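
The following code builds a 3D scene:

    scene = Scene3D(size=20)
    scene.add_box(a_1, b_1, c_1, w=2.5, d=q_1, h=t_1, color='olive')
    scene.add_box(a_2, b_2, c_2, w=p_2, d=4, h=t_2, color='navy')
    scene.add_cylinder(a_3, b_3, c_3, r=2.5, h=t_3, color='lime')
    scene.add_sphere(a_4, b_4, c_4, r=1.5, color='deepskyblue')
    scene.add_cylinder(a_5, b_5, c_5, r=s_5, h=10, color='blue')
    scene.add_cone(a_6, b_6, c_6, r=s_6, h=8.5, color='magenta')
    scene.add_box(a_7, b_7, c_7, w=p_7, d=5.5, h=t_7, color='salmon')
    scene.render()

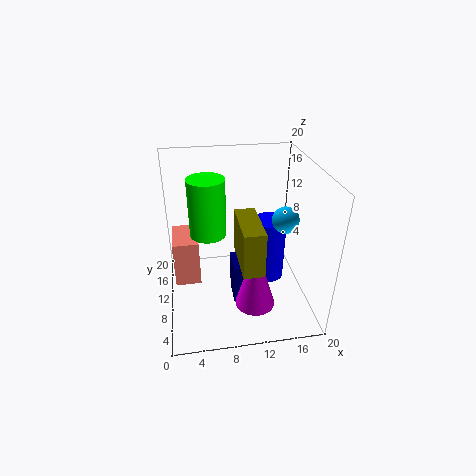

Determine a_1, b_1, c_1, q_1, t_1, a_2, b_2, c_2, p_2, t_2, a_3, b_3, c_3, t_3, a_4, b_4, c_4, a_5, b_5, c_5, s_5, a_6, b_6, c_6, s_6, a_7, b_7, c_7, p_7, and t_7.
a_1 = 9; b_1 = 0.5; c_1 = 10.5; q_1 = 6.5; t_1 = 5.5; a_2 = 9; b_2 = 7; c_2 = 1; p_2 = 3; t_2 = 6; a_3 = 6; b_3 = 11; c_3 = 10.5; t_3 = 8; a_4 = 14; b_4 = 2.5; c_4 = 16.5; a_5 = 15.5; b_5 = 13.5; c_5 = 0.5; s_5 = 2.5; a_6 = 11; b_6 = 3; c_6 = 4.5; s_6 = 2.5; a_7 = 1; b_7 = 8.5; c_7 = 4; p_7 = 3.5; t_7 = 6.5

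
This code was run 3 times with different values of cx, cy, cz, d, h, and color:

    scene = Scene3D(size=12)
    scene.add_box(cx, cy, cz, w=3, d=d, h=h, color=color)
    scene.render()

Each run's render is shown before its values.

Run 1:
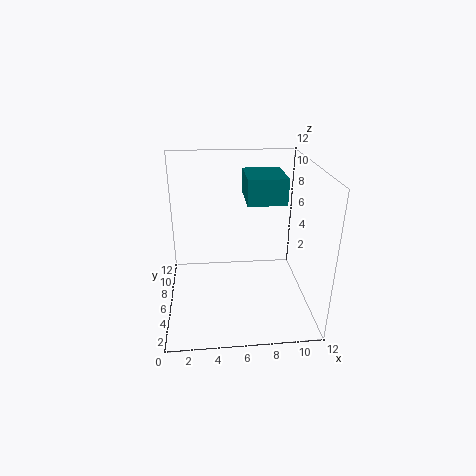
cx = 6.5; cy = 4; cz = 9.5; d = 3.5; h = 2; color = 'teal'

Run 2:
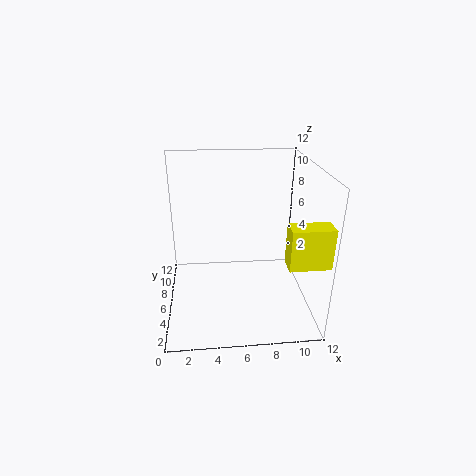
cx = 9; cy = 0.5; cz = 6; d = 1.5; h = 3; color = 'yellow'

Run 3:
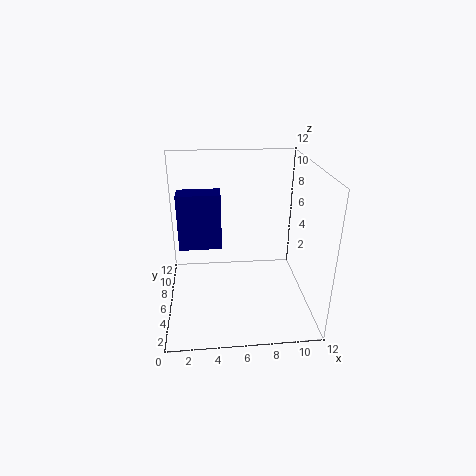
cx = 1.5; cy = 2.5; cz = 7; d = 1.5; h = 4; color = 'navy'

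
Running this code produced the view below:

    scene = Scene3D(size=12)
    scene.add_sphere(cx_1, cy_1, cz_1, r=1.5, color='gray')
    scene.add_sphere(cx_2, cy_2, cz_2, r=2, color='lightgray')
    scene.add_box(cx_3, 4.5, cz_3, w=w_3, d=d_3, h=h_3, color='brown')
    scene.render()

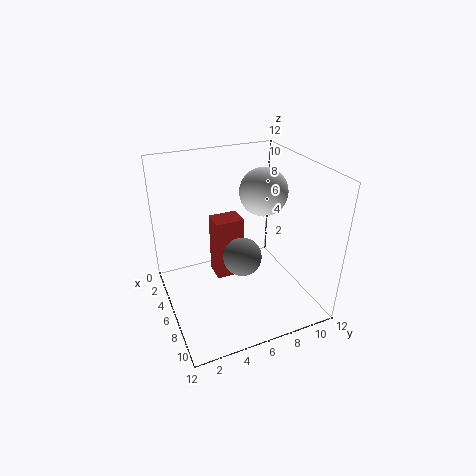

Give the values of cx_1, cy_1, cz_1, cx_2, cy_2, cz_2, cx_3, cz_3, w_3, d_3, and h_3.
cx_1 = 8; cy_1 = 5.5; cz_1 = 5.5; cx_2 = 5.5; cy_2 = 8.5; cz_2 = 9.5; cx_3 = 3; cz_3 = 1.5; w_3 = 2; d_3 = 2.5; h_3 = 5.5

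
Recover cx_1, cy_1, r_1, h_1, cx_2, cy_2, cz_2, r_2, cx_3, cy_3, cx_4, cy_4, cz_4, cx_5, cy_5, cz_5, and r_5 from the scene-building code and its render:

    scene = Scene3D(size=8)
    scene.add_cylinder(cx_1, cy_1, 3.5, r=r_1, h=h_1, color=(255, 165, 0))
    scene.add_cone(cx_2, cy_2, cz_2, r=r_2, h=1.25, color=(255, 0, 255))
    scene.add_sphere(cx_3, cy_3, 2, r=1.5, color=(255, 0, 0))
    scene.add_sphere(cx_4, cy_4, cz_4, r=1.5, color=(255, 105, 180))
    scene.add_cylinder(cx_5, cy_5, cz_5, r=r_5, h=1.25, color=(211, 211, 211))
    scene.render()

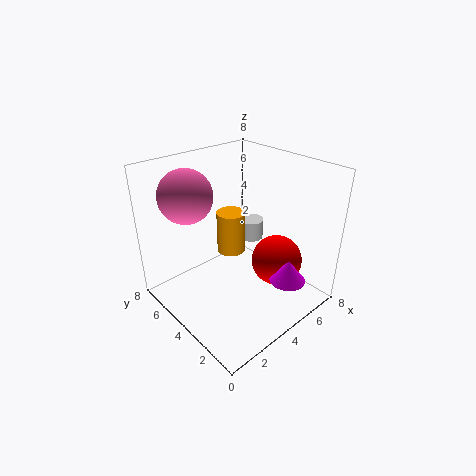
cx_1 = 3.5
cy_1 = 4
r_1 = 0.75
h_1 = 2.25
cx_2 = 5.5
cy_2 = 1.5
cz_2 = 1.75
r_2 = 1
cx_3 = 6.25
cy_3 = 3
cx_4 = 2.25
cy_4 = 6.25
cz_4 = 6.25
cx_5 = 6.5
cy_5 = 5.5
cz_5 = 2.5
r_5 = 0.75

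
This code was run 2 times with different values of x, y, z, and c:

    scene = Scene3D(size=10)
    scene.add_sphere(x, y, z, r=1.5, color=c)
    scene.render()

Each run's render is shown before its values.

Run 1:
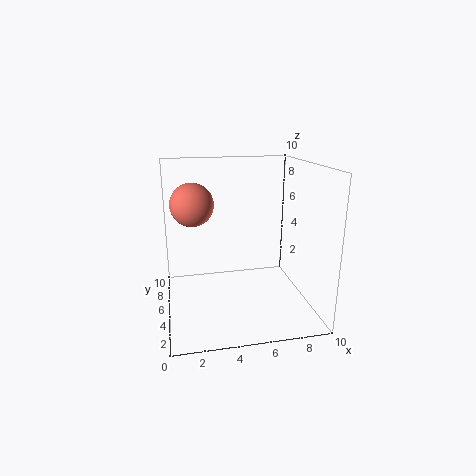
x = 2
y = 6
z = 7.25
c = 'salmon'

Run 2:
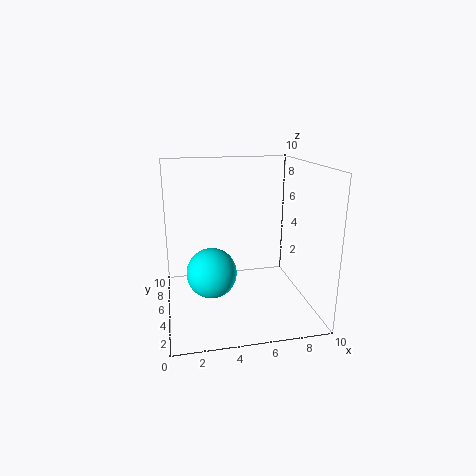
x = 2.75
y = 2
z = 4
c = 'cyan'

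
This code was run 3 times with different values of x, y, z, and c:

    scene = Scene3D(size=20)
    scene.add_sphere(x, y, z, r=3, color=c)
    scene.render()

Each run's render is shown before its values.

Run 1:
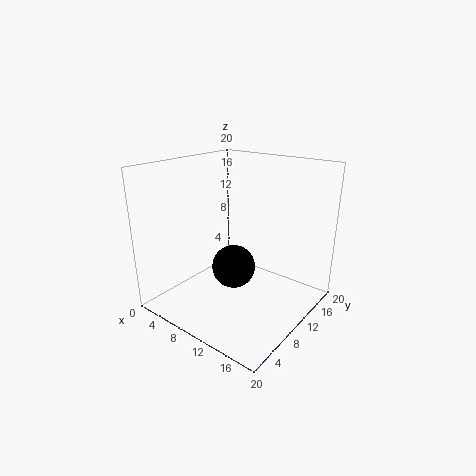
x = 10
y = 9
z = 6
c = 'black'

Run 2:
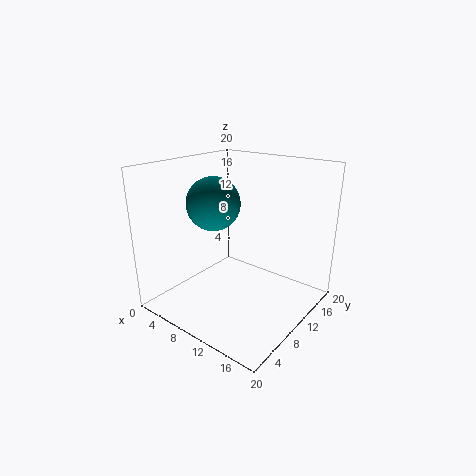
x = 12
y = 3
z = 17
c = 'teal'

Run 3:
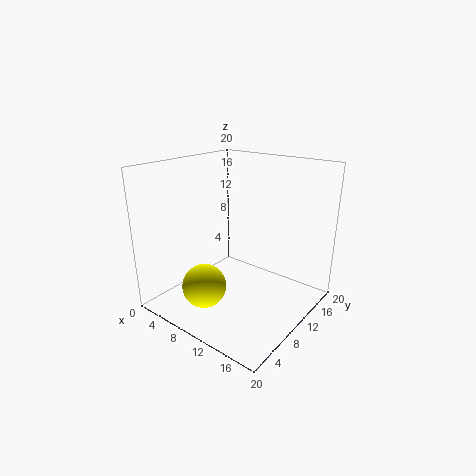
x = 8
y = 5
z = 4
c = 'yellow'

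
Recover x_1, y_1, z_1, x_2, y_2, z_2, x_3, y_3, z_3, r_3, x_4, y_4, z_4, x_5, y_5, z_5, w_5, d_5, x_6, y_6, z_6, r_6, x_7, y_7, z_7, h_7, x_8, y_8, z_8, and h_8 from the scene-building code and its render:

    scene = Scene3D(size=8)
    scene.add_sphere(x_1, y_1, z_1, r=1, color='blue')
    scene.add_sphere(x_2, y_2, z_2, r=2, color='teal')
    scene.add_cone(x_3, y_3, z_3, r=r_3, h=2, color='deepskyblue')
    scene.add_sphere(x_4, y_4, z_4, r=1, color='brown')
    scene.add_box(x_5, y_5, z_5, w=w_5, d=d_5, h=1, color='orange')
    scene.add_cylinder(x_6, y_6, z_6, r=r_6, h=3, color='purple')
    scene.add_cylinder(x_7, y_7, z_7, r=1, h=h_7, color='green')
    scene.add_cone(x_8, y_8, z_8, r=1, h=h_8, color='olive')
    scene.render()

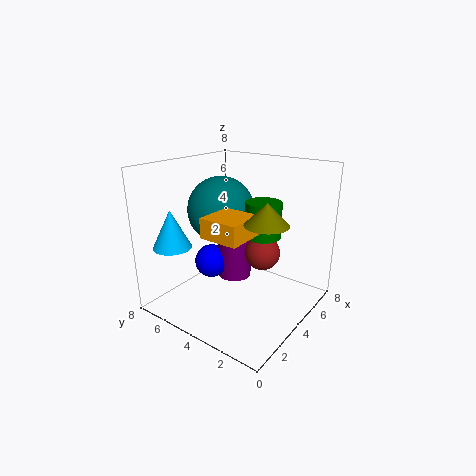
x_1 = 4
y_1 = 6
z_1 = 2
x_2 = 5
y_2 = 6
z_2 = 5
x_3 = 1
y_3 = 6
z_3 = 4
r_3 = 1
x_4 = 5
y_4 = 3
z_4 = 3
x_5 = 1
y_5 = 2
z_5 = 5
w_5 = 2
d_5 = 2
x_6 = 5
y_6 = 5
z_6 = 1
r_6 = 1
x_7 = 5
y_7 = 3
z_7 = 4
h_7 = 2
x_8 = 2
y_8 = 1
z_8 = 6
h_8 = 1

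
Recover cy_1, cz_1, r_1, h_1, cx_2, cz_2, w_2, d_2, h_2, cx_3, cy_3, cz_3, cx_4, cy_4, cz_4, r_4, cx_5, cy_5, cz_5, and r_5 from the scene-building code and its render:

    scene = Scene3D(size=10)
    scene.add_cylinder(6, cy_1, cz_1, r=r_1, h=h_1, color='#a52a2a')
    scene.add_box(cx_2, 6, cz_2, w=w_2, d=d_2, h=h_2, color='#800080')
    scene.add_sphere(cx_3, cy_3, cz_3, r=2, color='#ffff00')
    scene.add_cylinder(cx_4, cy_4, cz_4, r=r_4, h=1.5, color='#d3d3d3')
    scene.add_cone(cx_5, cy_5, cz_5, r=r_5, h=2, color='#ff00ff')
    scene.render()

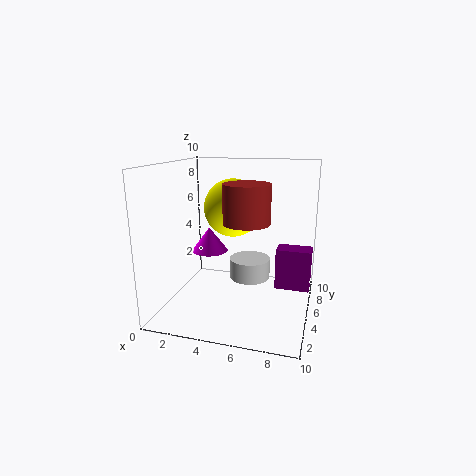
cy_1 = 3.5, cz_1 = 6.5, r_1 = 1.5, h_1 = 2.5, cx_2 = 7.5, cz_2 = 1, w_2 = 2.5, d_2 = 1.5, h_2 = 3, cx_3 = 4.5, cy_3 = 5.5, cz_3 = 7, cx_4 = 5.5, cy_4 = 6.5, cz_4 = 1.5, r_4 = 1.5, cx_5 = 1.5, cy_5 = 8.5, cz_5 = 2.5, r_5 = 1.5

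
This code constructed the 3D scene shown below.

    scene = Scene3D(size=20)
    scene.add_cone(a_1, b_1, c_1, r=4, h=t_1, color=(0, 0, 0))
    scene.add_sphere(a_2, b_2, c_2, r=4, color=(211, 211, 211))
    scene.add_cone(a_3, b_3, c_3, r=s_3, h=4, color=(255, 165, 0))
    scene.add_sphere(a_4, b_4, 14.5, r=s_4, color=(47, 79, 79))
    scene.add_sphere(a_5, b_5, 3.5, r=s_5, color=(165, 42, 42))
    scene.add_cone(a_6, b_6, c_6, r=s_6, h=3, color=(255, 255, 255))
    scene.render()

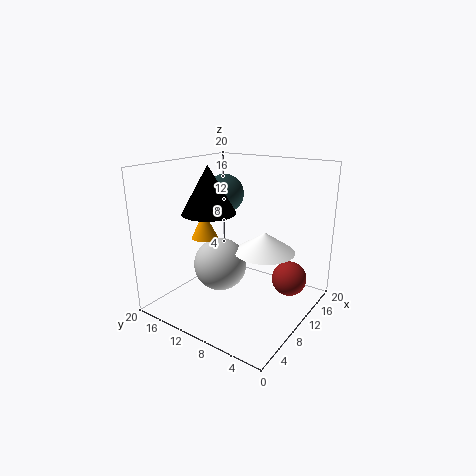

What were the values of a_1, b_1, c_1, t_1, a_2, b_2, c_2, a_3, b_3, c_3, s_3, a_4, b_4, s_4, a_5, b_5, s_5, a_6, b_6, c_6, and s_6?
a_1 = 10.5
b_1 = 15.5
c_1 = 12.5
t_1 = 7
a_2 = 11
b_2 = 14
c_2 = 4.5
a_3 = 10.5
b_3 = 16.5
c_3 = 8.5
s_3 = 2
a_4 = 15
b_4 = 16
s_4 = 3
a_5 = 14.5
b_5 = 4
s_5 = 2.5
a_6 = 14
b_6 = 8
c_6 = 7
s_6 = 4.5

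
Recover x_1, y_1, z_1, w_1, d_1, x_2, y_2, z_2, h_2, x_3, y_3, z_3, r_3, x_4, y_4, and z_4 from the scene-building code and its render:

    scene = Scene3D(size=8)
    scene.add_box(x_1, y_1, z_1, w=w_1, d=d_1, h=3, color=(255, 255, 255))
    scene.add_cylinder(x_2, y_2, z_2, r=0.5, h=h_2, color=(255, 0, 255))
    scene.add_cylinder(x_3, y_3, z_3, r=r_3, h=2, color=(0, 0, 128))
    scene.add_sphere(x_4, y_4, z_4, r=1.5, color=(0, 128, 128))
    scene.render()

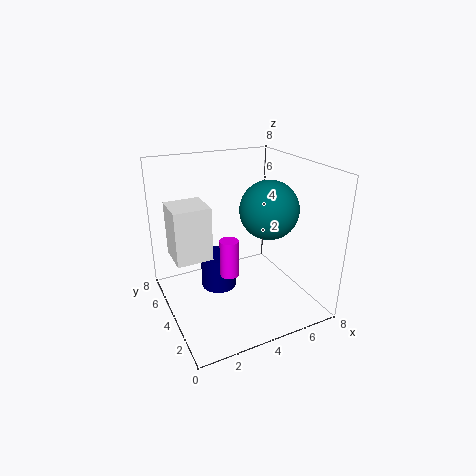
x_1 = 0.5
y_1 = 4
z_1 = 3
w_1 = 2
d_1 = 2
x_2 = 3
y_2 = 3
z_2 = 2.5
h_2 = 2
x_3 = 3
y_3 = 4.5
z_3 = 1
r_3 = 1
x_4 = 5
y_4 = 2.5
z_4 = 6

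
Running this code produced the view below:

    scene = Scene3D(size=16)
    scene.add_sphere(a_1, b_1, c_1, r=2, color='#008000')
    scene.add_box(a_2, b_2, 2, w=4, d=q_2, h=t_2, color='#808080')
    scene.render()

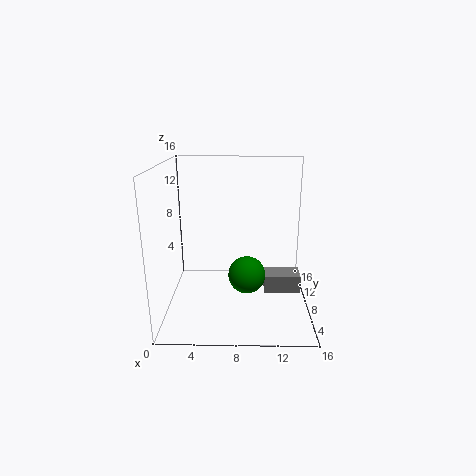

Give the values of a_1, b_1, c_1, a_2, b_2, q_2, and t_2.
a_1 = 9
b_1 = 6
c_1 = 4.5
a_2 = 11
b_2 = 6.5
q_2 = 2.5
t_2 = 2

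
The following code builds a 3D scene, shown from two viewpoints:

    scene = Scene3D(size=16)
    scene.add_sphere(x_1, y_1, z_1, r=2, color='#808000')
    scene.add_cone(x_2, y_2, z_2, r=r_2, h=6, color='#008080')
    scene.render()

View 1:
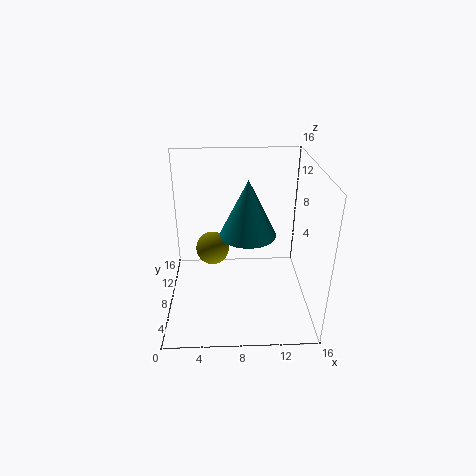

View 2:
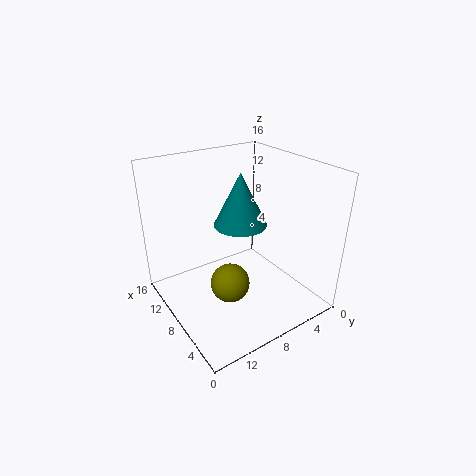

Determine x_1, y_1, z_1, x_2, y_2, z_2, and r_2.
x_1 = 5
y_1 = 11
z_1 = 5
x_2 = 9
y_2 = 7
z_2 = 9
r_2 = 3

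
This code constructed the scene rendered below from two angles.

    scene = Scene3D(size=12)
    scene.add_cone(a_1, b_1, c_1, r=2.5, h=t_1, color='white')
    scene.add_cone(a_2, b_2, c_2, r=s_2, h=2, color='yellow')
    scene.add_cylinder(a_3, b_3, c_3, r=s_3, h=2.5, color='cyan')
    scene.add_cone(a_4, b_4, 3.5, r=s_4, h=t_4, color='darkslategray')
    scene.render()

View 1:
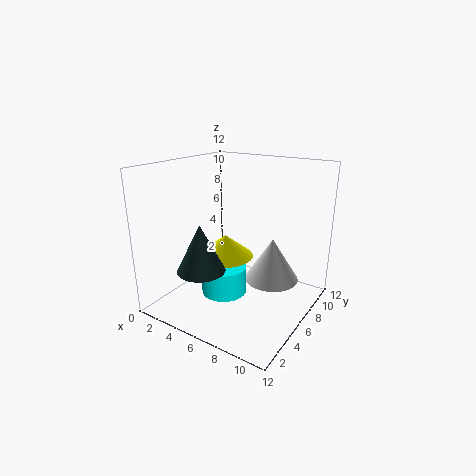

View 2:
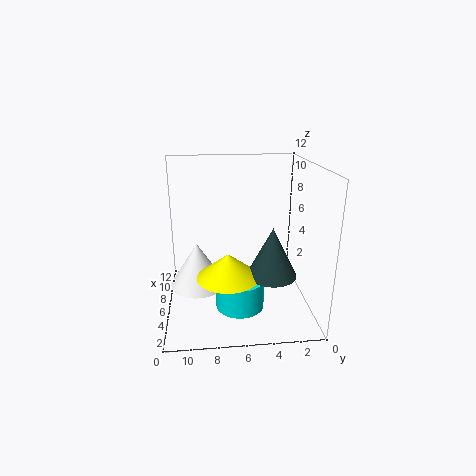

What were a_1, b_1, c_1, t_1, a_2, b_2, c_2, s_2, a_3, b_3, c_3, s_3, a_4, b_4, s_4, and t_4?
a_1 = 7.5
b_1 = 9.5
c_1 = 1
t_1 = 4
a_2 = 4
b_2 = 7
c_2 = 3.5
s_2 = 2.5
a_3 = 4.5
b_3 = 6
c_3 = 0.5
s_3 = 2
a_4 = 4
b_4 = 3.5
s_4 = 2
t_4 = 4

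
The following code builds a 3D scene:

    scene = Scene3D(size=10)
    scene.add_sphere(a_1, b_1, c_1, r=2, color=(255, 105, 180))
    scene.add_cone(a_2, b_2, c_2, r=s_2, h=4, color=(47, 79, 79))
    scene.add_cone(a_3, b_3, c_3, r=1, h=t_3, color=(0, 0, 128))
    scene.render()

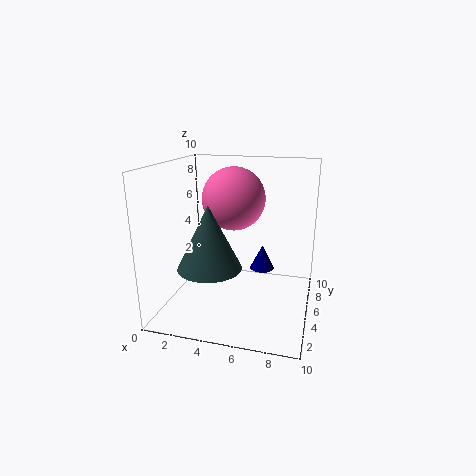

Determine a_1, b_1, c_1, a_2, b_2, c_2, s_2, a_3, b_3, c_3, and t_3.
a_1 = 5; b_1 = 4; c_1 = 8; a_2 = 4; b_2 = 2; c_2 = 4; s_2 = 2; a_3 = 6; b_3 = 9; c_3 = 1; t_3 = 2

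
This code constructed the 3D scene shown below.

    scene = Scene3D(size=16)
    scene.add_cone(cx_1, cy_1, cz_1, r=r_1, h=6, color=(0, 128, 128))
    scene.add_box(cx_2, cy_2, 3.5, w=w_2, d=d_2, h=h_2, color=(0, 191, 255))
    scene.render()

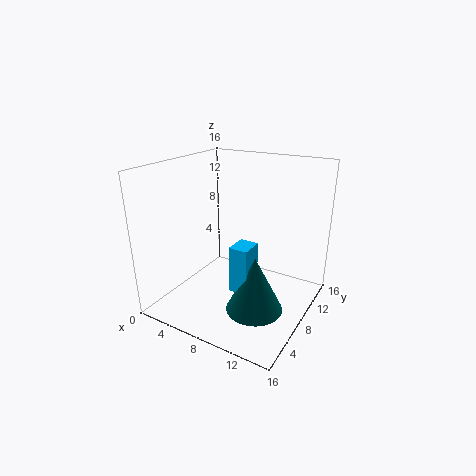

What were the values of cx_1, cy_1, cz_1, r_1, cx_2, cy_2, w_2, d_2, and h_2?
cx_1 = 11.5; cy_1 = 5.5; cz_1 = 1.5; r_1 = 3; cx_2 = 9; cy_2 = 4.5; w_2 = 2; d_2 = 2.5; h_2 = 5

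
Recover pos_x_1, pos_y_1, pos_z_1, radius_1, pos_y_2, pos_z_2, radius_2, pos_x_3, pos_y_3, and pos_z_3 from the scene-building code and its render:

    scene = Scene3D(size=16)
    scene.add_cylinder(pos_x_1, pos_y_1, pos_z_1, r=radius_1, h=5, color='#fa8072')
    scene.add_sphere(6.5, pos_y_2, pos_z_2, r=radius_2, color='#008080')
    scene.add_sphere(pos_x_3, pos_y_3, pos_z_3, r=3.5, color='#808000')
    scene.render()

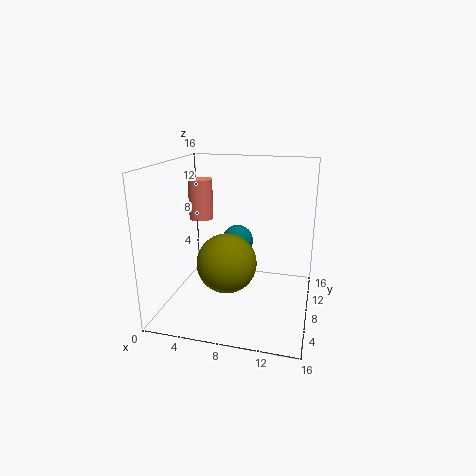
pos_x_1 = 2
pos_y_1 = 12.5
pos_z_1 = 8.5
radius_1 = 1.5
pos_y_2 = 13.5
pos_z_2 = 5.5
radius_2 = 2
pos_x_3 = 6.5
pos_y_3 = 8.5
pos_z_3 = 4.5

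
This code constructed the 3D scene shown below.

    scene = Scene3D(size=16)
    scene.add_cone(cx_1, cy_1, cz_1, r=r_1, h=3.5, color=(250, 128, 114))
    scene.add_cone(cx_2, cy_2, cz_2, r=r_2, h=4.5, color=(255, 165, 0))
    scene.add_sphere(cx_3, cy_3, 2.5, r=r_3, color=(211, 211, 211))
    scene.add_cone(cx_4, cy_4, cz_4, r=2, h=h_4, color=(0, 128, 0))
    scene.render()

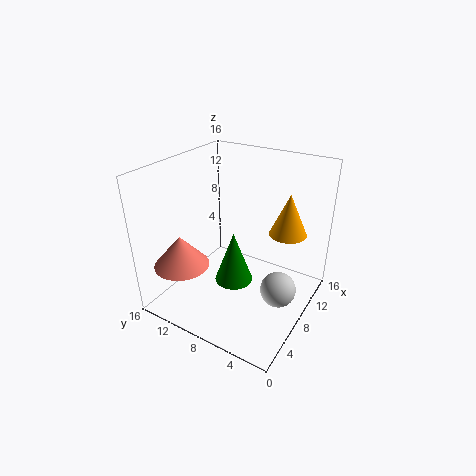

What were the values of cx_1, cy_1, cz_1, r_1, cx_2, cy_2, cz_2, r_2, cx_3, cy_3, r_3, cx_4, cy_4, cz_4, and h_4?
cx_1 = 3.5, cy_1 = 12.5, cz_1 = 5.5, r_1 = 3, cx_2 = 10, cy_2 = 3, cz_2 = 9, r_2 = 2, cx_3 = 8.5, cy_3 = 3, r_3 = 2, cx_4 = 5.5, cy_4 = 7, cz_4 = 4.5, h_4 = 5.5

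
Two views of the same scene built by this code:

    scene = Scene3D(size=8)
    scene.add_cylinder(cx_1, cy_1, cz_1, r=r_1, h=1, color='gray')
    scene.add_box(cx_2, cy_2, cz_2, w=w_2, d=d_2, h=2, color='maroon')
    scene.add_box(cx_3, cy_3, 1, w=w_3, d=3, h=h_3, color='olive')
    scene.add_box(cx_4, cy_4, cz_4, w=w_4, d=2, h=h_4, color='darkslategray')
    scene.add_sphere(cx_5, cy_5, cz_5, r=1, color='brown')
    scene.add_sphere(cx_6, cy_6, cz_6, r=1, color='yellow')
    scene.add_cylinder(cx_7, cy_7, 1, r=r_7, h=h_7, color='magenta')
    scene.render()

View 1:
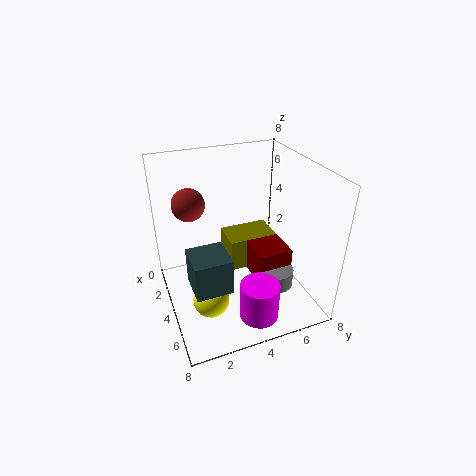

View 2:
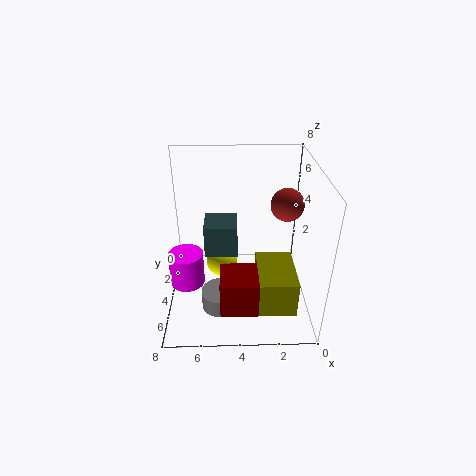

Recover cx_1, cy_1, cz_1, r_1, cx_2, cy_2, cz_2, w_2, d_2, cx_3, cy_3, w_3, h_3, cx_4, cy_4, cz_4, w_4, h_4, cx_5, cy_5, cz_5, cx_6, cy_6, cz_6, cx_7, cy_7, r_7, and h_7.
cx_1 = 5, cy_1 = 6, cz_1 = 1, r_1 = 1, cx_2 = 3, cy_2 = 5, cz_2 = 1, w_2 = 2, d_2 = 2, cx_3 = 1, cy_3 = 4, w_3 = 2, h_3 = 2, cx_4 = 4, cy_4 = 1, cz_4 = 2, w_4 = 2, h_4 = 2, cx_5 = 1, cy_5 = 2, cz_5 = 5, cx_6 = 5, cy_6 = 2, cz_6 = 1, cx_7 = 7, cy_7 = 4, r_7 = 1, h_7 = 2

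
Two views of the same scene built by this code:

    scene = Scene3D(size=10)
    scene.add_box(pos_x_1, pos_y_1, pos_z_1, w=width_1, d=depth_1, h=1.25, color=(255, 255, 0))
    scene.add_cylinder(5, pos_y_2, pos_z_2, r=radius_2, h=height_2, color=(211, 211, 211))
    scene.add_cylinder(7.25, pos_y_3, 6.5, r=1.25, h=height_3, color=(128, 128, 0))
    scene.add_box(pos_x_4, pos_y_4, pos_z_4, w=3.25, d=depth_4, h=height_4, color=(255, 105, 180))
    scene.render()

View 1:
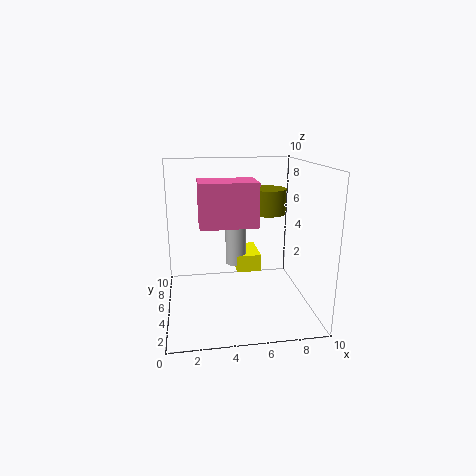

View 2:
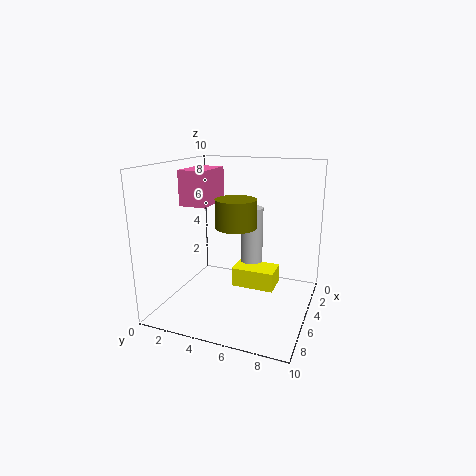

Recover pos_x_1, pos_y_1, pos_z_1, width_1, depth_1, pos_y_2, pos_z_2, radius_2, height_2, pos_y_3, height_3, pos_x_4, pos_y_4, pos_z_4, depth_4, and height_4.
pos_x_1 = 5, pos_y_1 = 5.25, pos_z_1 = 2.25, width_1 = 1.75, depth_1 = 2.75, pos_y_2 = 6, pos_z_2 = 2.75, radius_2 = 0.75, height_2 = 4.5, pos_y_3 = 5.75, height_3 = 1.75, pos_x_4 = 2.25, pos_y_4 = 0.75, pos_z_4 = 7, depth_4 = 2, height_4 = 2.5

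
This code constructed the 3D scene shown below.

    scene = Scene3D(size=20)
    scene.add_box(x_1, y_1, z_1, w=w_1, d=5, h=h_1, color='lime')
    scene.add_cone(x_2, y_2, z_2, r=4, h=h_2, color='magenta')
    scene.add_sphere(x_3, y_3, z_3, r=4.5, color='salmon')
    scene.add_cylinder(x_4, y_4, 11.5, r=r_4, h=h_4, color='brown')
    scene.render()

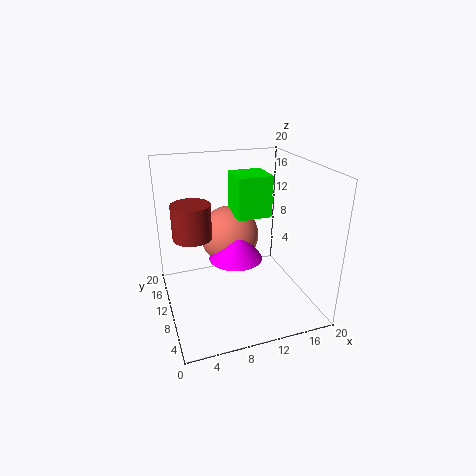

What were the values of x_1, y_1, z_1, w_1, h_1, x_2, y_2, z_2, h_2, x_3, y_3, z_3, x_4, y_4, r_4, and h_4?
x_1 = 10.5, y_1 = 11, z_1 = 12, w_1 = 5, h_1 = 6, x_2 = 10.5, y_2 = 12.5, z_2 = 5.5, h_2 = 5.5, x_3 = 10.5, y_3 = 15.5, z_3 = 8, x_4 = 3.5, y_4 = 9, r_4 = 2.5, h_4 = 4.5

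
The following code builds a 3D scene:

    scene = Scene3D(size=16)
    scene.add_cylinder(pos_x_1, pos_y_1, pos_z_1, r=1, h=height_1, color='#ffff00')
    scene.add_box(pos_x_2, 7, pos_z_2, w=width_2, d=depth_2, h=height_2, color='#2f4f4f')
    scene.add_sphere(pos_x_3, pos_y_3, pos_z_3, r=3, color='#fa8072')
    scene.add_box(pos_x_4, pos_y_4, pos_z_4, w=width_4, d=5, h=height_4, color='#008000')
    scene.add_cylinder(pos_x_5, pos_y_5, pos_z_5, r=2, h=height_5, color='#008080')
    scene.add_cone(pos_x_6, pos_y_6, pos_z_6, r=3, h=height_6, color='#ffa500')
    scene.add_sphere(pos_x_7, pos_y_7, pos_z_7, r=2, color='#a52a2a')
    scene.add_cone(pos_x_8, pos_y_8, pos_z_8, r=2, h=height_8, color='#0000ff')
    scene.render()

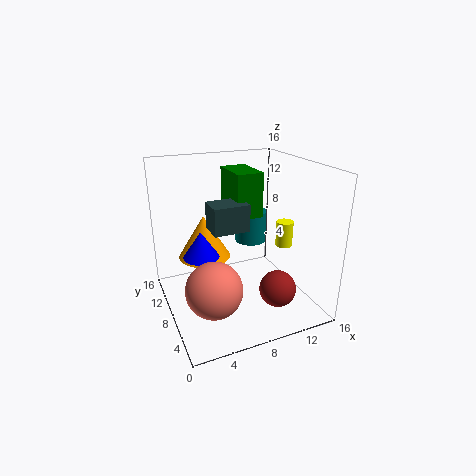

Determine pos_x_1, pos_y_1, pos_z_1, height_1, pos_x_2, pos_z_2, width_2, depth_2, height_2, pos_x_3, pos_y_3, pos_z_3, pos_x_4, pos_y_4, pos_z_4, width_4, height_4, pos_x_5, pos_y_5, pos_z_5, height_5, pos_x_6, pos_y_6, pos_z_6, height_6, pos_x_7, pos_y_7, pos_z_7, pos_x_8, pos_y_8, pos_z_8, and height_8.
pos_x_1 = 14, pos_y_1 = 8, pos_z_1 = 6, height_1 = 3, pos_x_2 = 5, pos_z_2 = 9, width_2 = 4, depth_2 = 3, height_2 = 3, pos_x_3 = 4, pos_y_3 = 5, pos_z_3 = 4, pos_x_4 = 8, pos_y_4 = 8, pos_z_4 = 10, width_4 = 3, height_4 = 5, pos_x_5 = 12, pos_y_5 = 13, pos_z_5 = 5, height_5 = 4, pos_x_6 = 5, pos_y_6 = 11, pos_z_6 = 5, height_6 = 5, pos_x_7 = 11, pos_y_7 = 4, pos_z_7 = 3, pos_x_8 = 4, pos_y_8 = 9, pos_z_8 = 6, height_8 = 3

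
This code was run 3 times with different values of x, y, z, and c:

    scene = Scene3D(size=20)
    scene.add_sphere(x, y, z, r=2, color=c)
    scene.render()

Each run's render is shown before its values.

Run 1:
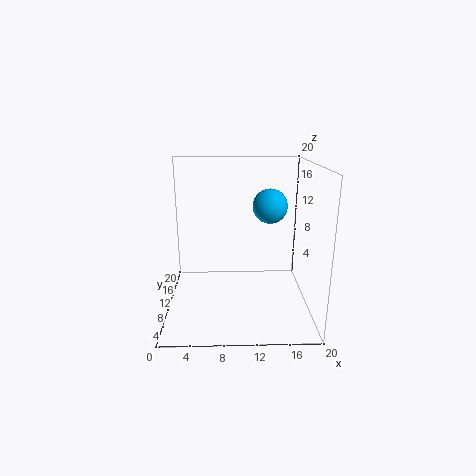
x = 13.5
y = 4
z = 16
c = 'deepskyblue'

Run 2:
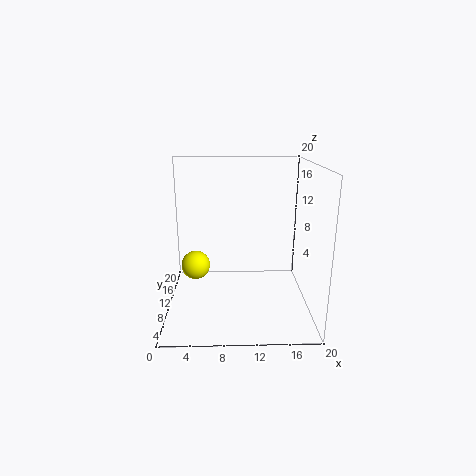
x = 4
y = 10
z = 6
c = 'yellow'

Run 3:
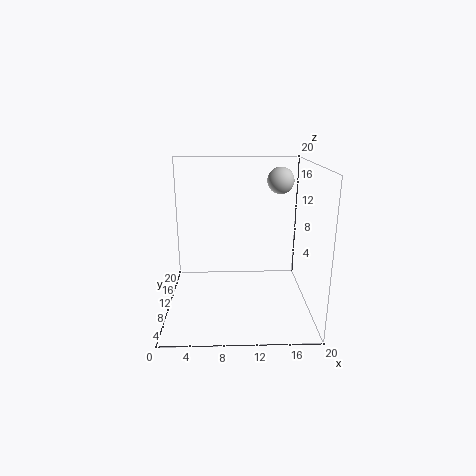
x = 16.5
y = 15.5
z = 17
c = 'lightgray'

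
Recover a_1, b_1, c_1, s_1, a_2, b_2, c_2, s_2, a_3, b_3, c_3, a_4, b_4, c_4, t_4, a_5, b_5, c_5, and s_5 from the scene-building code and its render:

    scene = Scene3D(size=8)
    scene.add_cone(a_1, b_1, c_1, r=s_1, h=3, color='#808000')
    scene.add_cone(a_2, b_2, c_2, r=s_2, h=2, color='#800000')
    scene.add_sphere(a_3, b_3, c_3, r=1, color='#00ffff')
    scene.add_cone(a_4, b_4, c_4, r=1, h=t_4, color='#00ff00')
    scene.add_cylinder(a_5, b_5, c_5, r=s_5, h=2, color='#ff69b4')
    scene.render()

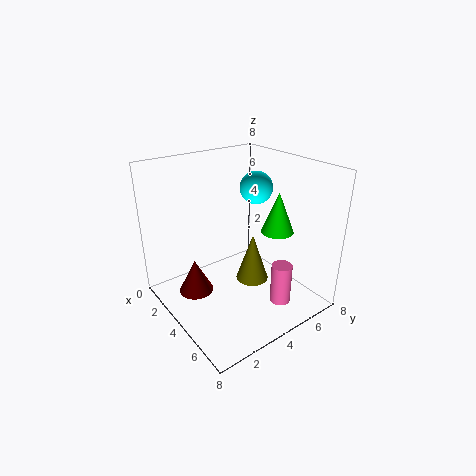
a_1 = 3.5
b_1 = 5.5
c_1 = 0.5
s_1 = 1
a_2 = 2.5
b_2 = 2
c_2 = 0.5
s_2 = 1
a_3 = 2.5
b_3 = 6.5
c_3 = 6
a_4 = 4
b_4 = 7
c_4 = 3.5
t_4 = 2.5
a_5 = 7.5
b_5 = 4
c_5 = 2
s_5 = 0.5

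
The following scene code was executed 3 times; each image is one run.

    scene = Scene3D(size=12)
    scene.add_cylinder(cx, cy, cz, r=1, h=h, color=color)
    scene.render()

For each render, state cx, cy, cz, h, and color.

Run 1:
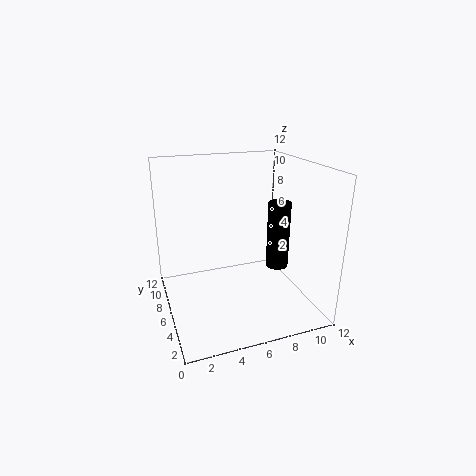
cx = 10; cy = 6.5; cz = 2.5; h = 6; color = 'black'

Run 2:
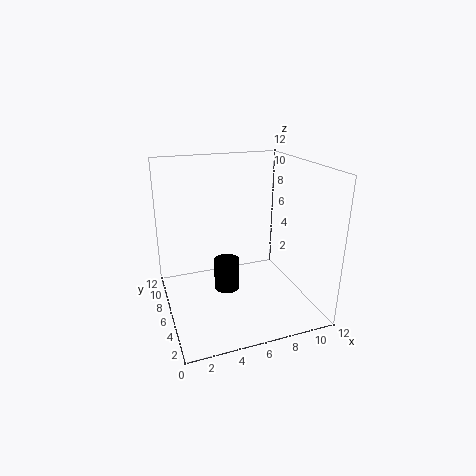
cx = 4.5; cy = 4.5; cz = 2.5; h = 2.5; color = 'black'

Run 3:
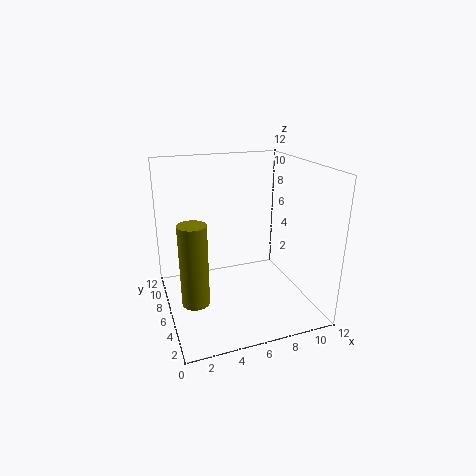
cx = 1.5; cy = 2.5; cz = 3; h = 6; color = 'olive'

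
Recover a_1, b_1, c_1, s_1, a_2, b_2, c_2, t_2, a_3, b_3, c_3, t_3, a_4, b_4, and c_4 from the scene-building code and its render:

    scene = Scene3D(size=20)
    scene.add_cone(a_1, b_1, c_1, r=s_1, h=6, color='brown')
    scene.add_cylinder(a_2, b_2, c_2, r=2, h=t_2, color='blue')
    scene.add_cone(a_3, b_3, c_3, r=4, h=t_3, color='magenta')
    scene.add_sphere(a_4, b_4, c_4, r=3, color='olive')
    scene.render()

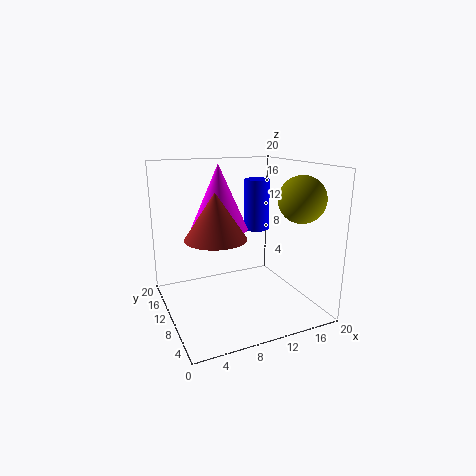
a_1 = 6; b_1 = 8; c_1 = 11; s_1 = 4; a_2 = 16; b_2 = 16; c_2 = 9; t_2 = 8; a_3 = 8; b_3 = 12; c_3 = 11; t_3 = 9; a_4 = 16; b_4 = 4; c_4 = 16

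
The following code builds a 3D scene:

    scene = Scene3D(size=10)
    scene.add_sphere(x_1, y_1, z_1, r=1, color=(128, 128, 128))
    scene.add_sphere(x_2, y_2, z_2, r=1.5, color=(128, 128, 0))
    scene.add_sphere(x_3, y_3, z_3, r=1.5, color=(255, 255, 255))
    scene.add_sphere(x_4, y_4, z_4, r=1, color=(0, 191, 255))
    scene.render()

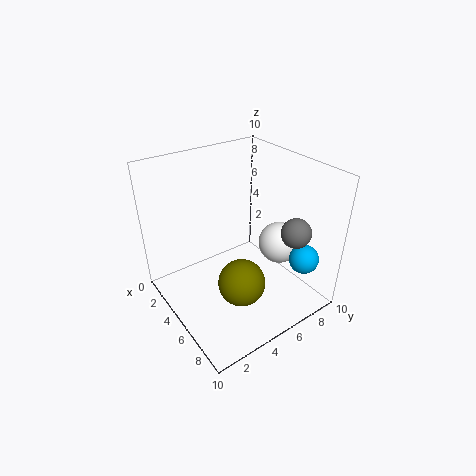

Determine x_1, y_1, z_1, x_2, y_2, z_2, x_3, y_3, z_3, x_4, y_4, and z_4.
x_1 = 8, y_1 = 7.5, z_1 = 6, x_2 = 7.5, y_2 = 3.5, z_2 = 3.5, x_3 = 6, y_3 = 8, z_3 = 4, x_4 = 8.5, y_4 = 8, z_4 = 4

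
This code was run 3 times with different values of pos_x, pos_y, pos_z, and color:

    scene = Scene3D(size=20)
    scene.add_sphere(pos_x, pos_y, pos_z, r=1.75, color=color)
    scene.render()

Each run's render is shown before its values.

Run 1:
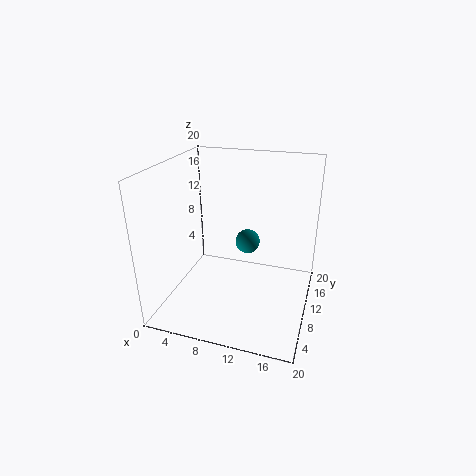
pos_x = 10.75, pos_y = 12.25, pos_z = 8.5, color = 'teal'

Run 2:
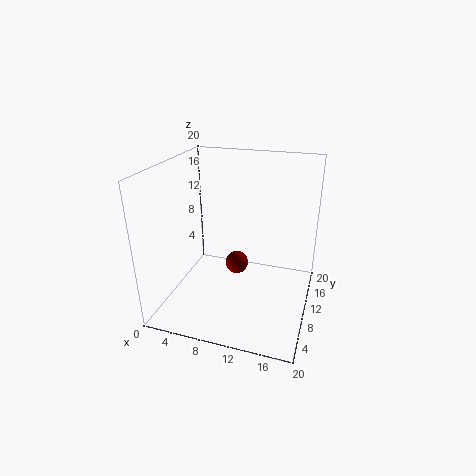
pos_x = 8.75, pos_y = 13.25, pos_z = 4, color = 'maroon'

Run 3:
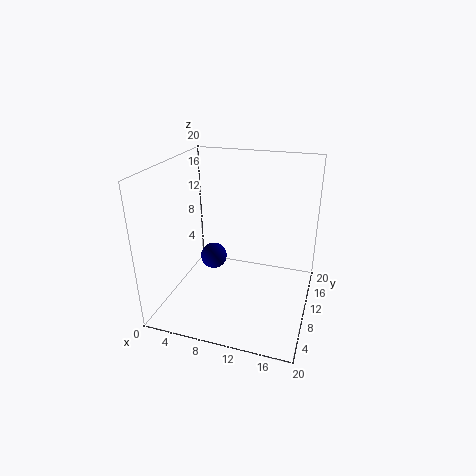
pos_x = 7.25, pos_y = 7.75, pos_z = 8, color = 'navy'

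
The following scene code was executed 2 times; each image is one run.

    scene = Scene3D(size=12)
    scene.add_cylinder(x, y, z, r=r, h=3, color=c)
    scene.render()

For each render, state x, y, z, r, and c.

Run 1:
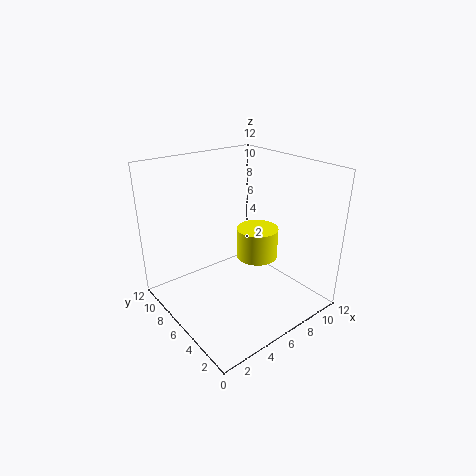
x = 10
y = 8
z = 2
r = 2
c = 'yellow'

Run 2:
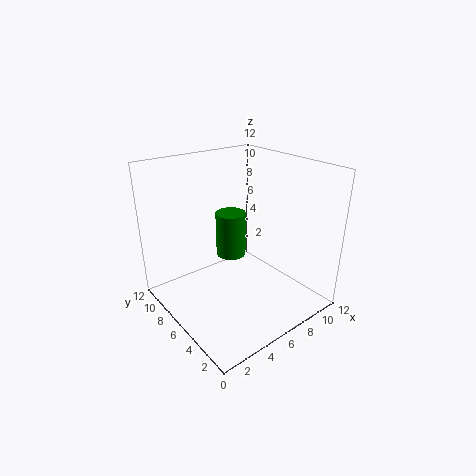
x = 3
y = 3
z = 7
r = 1
c = 'green'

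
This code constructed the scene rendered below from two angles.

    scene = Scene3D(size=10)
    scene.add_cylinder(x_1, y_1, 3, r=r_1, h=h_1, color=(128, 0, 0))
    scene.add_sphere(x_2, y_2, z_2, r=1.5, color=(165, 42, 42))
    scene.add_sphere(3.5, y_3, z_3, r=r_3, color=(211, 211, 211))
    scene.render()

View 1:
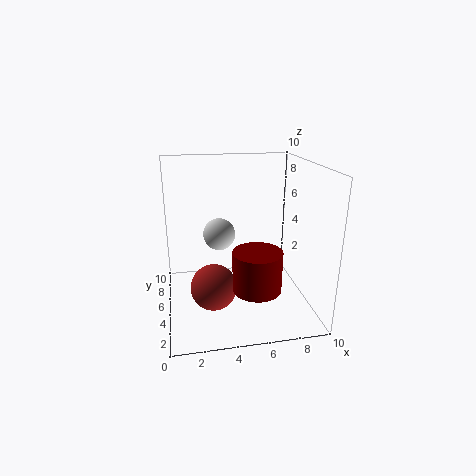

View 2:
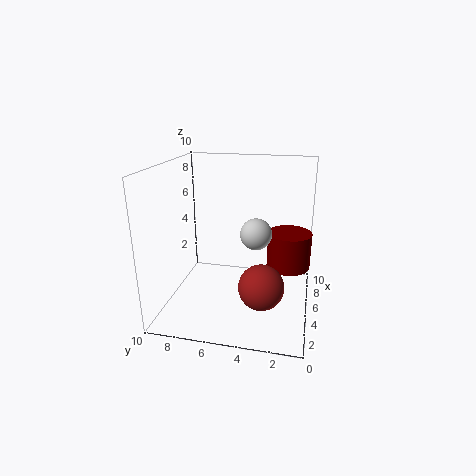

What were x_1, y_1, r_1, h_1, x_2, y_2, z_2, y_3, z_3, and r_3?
x_1 = 5.5, y_1 = 1.5, r_1 = 1.5, h_1 = 2.5, x_2 = 3, y_2 = 3, z_2 = 2.5, y_3 = 3.5, z_3 = 6, r_3 = 1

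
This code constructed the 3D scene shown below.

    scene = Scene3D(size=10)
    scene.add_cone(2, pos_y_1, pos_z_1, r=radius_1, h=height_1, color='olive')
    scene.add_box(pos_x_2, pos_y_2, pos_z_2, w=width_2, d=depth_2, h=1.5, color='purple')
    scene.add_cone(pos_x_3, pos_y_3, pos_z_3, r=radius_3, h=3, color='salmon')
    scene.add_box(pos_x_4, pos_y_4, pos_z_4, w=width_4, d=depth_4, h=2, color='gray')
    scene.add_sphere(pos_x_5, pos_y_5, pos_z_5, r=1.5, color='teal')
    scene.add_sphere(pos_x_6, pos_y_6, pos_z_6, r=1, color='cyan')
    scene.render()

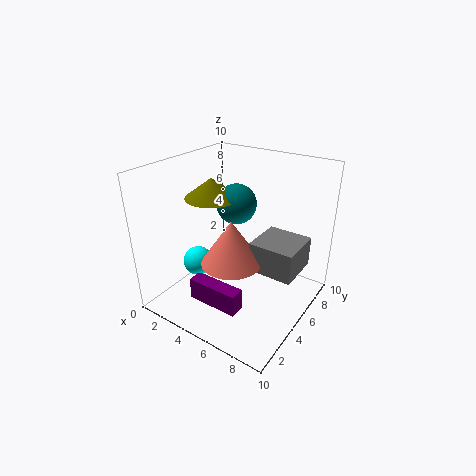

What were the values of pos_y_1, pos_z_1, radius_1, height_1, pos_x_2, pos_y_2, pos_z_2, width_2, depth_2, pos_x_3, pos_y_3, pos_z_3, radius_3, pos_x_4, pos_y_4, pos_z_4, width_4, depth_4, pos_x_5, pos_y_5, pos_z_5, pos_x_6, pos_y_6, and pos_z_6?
pos_y_1 = 6
pos_z_1 = 7
radius_1 = 2
height_1 = 1.5
pos_x_2 = 3.5
pos_y_2 = 1.5
pos_z_2 = 1.5
width_2 = 3.5
depth_2 = 1
pos_x_3 = 5.5
pos_y_3 = 3.5
pos_z_3 = 4
radius_3 = 2
pos_x_4 = 6.5
pos_y_4 = 4
pos_z_4 = 3.5
width_4 = 3
depth_4 = 3
pos_x_5 = 3.5
pos_y_5 = 7
pos_z_5 = 6.5
pos_x_6 = 3
pos_y_6 = 3
pos_z_6 = 3.5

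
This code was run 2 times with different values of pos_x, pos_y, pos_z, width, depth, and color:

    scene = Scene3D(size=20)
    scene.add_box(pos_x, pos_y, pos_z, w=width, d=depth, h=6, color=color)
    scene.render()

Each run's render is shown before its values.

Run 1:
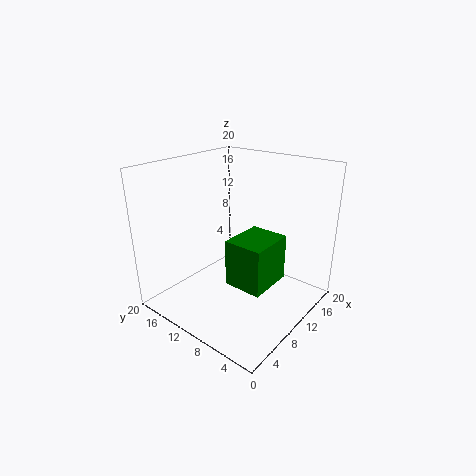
pos_x = 5
pos_y = 3
pos_z = 6
width = 6
depth = 5
color = 'green'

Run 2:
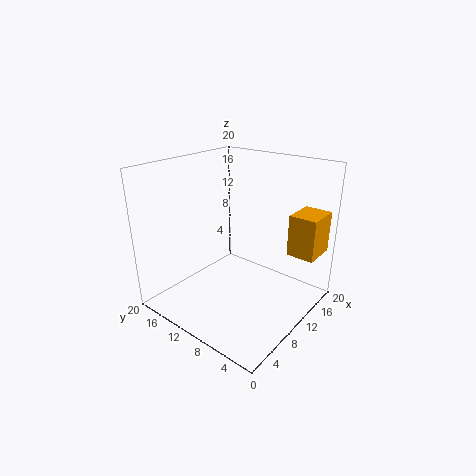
pos_x = 15
pos_y = 1
pos_z = 7
width = 5
depth = 4
color = 'orange'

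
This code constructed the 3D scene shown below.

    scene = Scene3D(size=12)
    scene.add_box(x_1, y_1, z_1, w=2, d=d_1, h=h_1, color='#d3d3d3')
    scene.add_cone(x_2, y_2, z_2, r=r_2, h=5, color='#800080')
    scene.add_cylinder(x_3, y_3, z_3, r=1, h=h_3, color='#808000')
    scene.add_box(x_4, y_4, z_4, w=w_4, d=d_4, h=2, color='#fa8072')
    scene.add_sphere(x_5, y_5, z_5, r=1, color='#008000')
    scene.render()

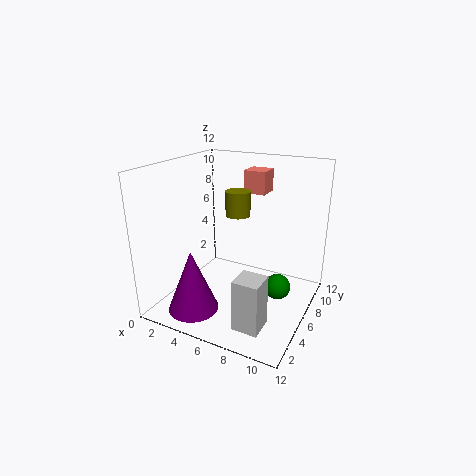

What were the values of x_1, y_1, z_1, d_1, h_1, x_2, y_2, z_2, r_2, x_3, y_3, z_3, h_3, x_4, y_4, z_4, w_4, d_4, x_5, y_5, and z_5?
x_1 = 8, y_1 = 1, z_1 = 1, d_1 = 2, h_1 = 4, x_2 = 4, y_2 = 2, z_2 = 1, r_2 = 2, x_3 = 6, y_3 = 6, z_3 = 8, h_3 = 2, x_4 = 5, y_4 = 9, z_4 = 9, w_4 = 2, d_4 = 2, x_5 = 10, y_5 = 5, z_5 = 3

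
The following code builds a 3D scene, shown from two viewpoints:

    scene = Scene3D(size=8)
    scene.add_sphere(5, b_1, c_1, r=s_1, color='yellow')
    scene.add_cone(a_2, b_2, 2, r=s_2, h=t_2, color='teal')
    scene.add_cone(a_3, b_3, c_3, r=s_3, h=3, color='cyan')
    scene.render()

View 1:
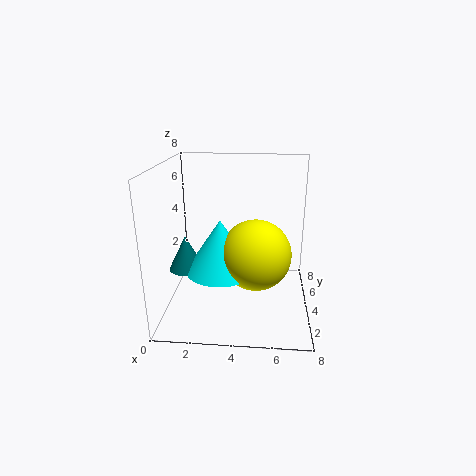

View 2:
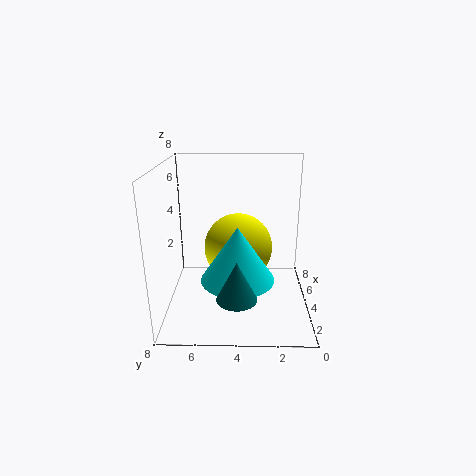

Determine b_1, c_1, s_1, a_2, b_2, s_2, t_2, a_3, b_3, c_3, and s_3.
b_1 = 4, c_1 = 3, s_1 = 2, a_2 = 1, b_2 = 4, s_2 = 1, t_2 = 2, a_3 = 3, b_3 = 4, c_3 = 2, s_3 = 2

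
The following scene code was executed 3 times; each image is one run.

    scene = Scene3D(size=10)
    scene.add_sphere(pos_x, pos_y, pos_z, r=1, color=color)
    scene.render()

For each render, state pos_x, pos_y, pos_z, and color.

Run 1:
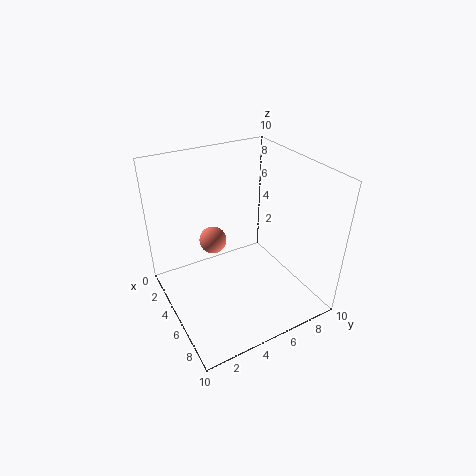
pos_x = 3, pos_y = 4, pos_z = 4, color = 'salmon'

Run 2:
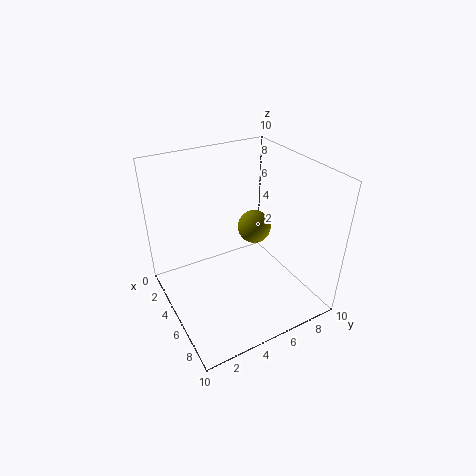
pos_x = 7, pos_y = 5, pos_z = 7, color = 'olive'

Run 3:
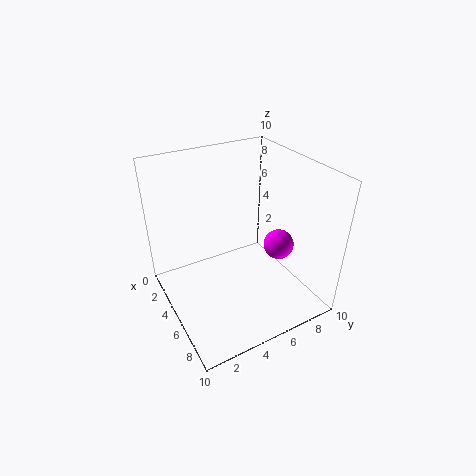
pos_x = 7, pos_y = 7, pos_z = 5, color = 'magenta'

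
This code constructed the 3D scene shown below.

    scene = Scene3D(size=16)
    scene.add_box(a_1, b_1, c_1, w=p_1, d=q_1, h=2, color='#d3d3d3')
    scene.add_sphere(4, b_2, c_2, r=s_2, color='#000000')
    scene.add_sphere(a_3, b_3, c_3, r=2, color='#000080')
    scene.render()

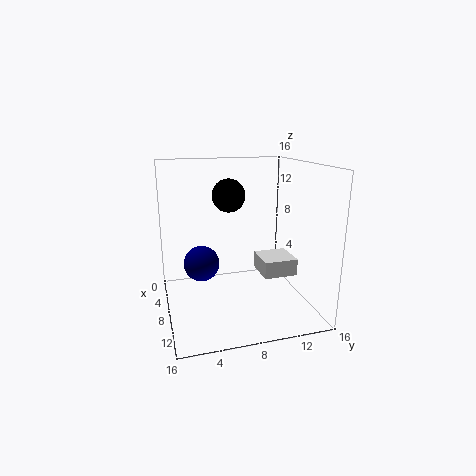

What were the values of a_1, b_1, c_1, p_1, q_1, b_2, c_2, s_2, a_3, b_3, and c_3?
a_1 = 5
b_1 = 11
c_1 = 3
p_1 = 4
q_1 = 4
b_2 = 8
c_2 = 12
s_2 = 2
a_3 = 7
b_3 = 4
c_3 = 5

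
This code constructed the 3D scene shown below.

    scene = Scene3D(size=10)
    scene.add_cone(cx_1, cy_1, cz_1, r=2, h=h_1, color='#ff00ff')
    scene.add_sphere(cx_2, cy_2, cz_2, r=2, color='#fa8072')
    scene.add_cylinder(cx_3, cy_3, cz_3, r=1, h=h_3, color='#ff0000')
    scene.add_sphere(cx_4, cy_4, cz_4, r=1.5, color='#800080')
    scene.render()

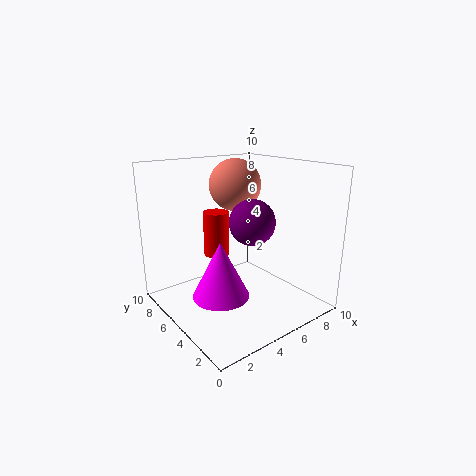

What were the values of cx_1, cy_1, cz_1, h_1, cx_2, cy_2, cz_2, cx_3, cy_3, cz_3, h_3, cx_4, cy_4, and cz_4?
cx_1 = 3.5
cy_1 = 5
cz_1 = 1
h_1 = 4
cx_2 = 7
cy_2 = 8
cz_2 = 8
cx_3 = 5.5
cy_3 = 8.5
cz_3 = 2.5
h_3 = 3.5
cx_4 = 5
cy_4 = 3.5
cz_4 = 6.5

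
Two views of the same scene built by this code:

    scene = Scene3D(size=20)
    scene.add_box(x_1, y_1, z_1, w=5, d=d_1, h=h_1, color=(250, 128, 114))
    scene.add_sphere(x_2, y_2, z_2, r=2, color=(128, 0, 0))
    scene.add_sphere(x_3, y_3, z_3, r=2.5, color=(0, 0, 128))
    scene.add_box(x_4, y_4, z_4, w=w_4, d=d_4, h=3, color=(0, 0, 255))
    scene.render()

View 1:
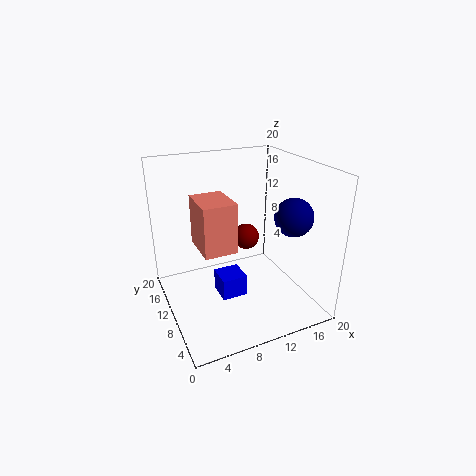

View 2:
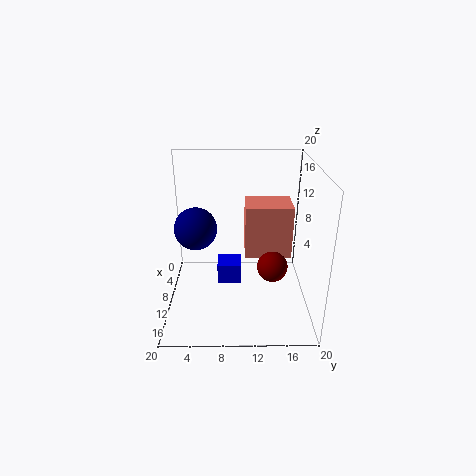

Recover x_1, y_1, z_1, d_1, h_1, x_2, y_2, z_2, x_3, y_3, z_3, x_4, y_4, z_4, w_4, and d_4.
x_1 = 5.5
y_1 = 11
z_1 = 7
d_1 = 6.5
h_1 = 7.5
x_2 = 13.5
y_2 = 14.5
z_2 = 7.5
x_3 = 15.5
y_3 = 5
z_3 = 14
x_4 = 6.5
y_4 = 7
z_4 = 2.5
w_4 = 3.5
d_4 = 3.5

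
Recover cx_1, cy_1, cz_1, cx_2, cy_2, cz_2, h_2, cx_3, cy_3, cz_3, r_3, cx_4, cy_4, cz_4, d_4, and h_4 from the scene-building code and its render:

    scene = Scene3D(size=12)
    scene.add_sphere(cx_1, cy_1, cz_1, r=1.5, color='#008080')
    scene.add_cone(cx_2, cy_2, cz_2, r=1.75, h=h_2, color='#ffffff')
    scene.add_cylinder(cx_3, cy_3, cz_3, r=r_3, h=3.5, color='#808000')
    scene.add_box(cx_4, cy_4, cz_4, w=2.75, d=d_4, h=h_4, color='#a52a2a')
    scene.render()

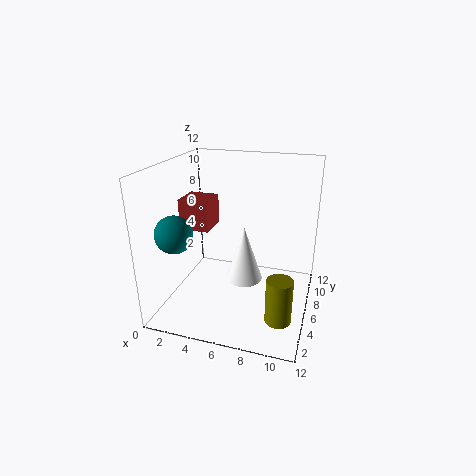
cx_1 = 1.75, cy_1 = 3, cz_1 = 7, cx_2 = 5.75, cy_2 = 8.75, cz_2 = 0.5, h_2 = 5.25, cx_3 = 10.25, cy_3 = 2.5, cz_3 = 1.25, r_3 = 1, cx_4 = 0.25, cy_4 = 6.75, cz_4 = 5.75, d_4 = 2.75, h_4 = 2.75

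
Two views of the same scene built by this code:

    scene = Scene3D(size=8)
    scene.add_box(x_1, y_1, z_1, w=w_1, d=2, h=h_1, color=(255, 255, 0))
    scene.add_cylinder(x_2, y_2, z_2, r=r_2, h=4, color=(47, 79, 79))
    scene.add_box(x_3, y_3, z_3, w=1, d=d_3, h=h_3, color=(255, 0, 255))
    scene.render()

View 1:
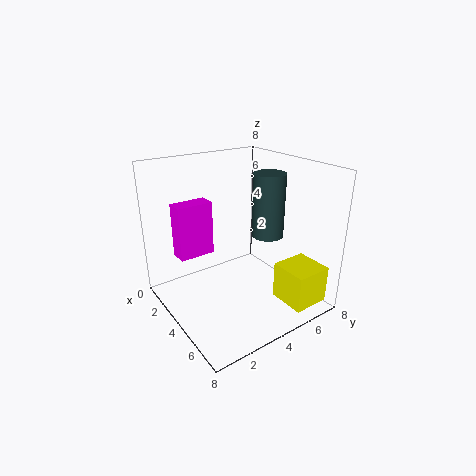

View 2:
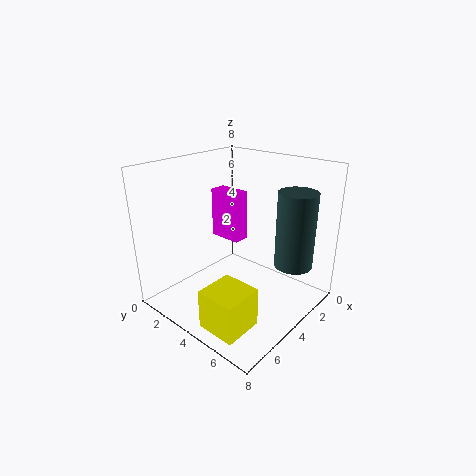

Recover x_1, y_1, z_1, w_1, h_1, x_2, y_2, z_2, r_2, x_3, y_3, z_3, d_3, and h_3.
x_1 = 6
y_1 = 5
z_1 = 1
w_1 = 2
h_1 = 2
x_2 = 3
y_2 = 7
z_2 = 3
r_2 = 1
x_3 = 2
y_3 = 1
z_3 = 3
d_3 = 2
h_3 = 3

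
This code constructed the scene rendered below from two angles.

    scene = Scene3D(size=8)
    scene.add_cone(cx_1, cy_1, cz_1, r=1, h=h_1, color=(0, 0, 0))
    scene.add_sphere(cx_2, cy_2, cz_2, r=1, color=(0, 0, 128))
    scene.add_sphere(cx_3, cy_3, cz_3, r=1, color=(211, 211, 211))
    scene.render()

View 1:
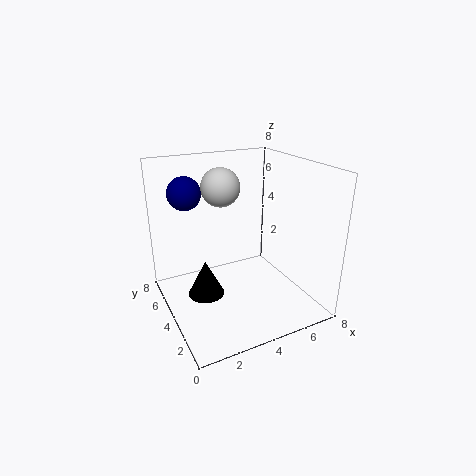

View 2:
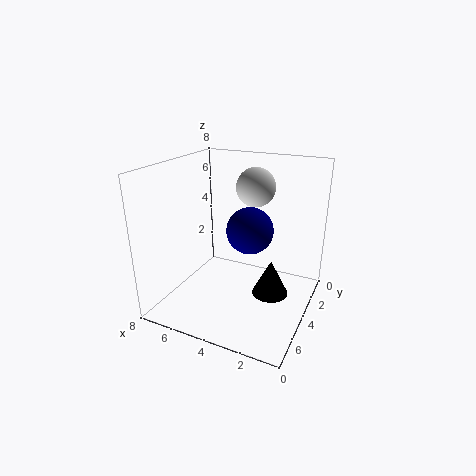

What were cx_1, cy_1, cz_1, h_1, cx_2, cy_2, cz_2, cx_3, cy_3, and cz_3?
cx_1 = 2, cy_1 = 4, cz_1 = 1, h_1 = 2, cx_2 = 2, cy_2 = 7, cz_2 = 6, cx_3 = 3, cy_3 = 4, cz_3 = 7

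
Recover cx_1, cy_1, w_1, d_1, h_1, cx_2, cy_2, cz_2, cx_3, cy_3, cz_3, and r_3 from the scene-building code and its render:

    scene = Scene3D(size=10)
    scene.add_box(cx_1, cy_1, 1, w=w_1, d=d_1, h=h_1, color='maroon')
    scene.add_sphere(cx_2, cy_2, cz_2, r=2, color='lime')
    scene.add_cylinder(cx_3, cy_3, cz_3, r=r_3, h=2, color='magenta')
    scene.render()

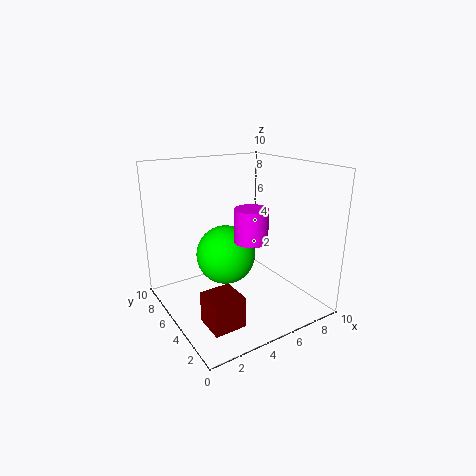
cx_1 = 1, cy_1 = 1, w_1 = 2, d_1 = 2, h_1 = 2, cx_2 = 4, cy_2 = 5, cz_2 = 4, cx_3 = 4, cy_3 = 2, cz_3 = 6, r_3 = 1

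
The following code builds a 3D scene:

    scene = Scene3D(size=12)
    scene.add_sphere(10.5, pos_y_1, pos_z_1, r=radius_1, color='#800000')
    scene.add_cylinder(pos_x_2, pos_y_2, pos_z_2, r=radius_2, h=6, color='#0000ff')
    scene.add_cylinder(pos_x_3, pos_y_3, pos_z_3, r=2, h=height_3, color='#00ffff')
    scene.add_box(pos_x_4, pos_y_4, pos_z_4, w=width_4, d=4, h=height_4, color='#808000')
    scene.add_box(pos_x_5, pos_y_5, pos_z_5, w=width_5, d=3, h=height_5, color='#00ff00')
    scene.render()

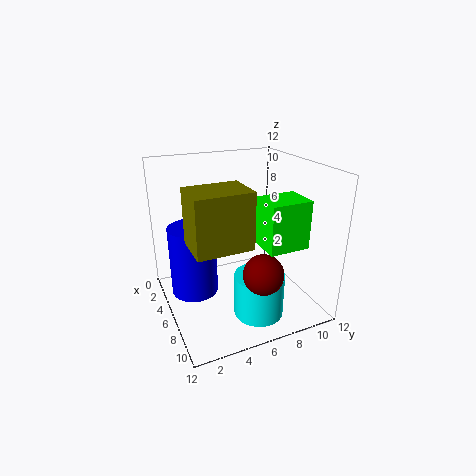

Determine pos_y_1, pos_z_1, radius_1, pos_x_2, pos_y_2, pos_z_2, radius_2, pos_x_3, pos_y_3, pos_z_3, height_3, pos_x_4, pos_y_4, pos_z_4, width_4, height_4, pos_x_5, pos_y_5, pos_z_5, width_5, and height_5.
pos_y_1 = 6; pos_z_1 = 5; radius_1 = 1.5; pos_x_2 = 4.5; pos_y_2 = 2.5; pos_z_2 = 1; radius_2 = 2; pos_x_3 = 9; pos_y_3 = 6.5; pos_z_3 = 0.5; height_3 = 3.5; pos_x_4 = 8; pos_y_4 = 1; pos_z_4 = 7.5; width_4 = 3; height_4 = 4; pos_x_5 = 9; pos_y_5 = 6; pos_z_5 = 7; width_5 = 2.5; height_5 = 3.5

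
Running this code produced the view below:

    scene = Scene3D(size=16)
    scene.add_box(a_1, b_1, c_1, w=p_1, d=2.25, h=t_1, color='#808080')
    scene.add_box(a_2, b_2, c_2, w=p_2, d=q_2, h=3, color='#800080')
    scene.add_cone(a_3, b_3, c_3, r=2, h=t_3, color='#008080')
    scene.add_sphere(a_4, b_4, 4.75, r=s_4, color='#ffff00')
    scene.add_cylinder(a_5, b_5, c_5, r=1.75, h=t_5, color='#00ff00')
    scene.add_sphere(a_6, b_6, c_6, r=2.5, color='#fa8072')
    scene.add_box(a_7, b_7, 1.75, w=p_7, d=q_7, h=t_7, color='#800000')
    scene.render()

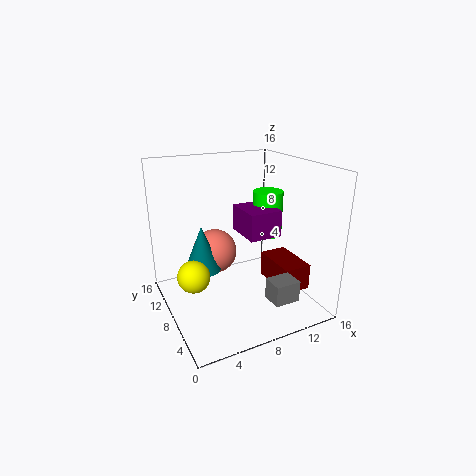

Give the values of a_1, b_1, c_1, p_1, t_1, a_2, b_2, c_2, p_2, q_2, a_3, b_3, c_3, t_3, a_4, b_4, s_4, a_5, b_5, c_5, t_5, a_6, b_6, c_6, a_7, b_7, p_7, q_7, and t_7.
a_1 = 9, b_1 = 1.25, c_1 = 2.75, p_1 = 2.75, t_1 = 2.25, a_2 = 8.75, b_2 = 6.25, c_2 = 8, p_2 = 3.75, q_2 = 4.5, a_3 = 4, b_3 = 8.75, c_3 = 4.75, t_3 = 5, a_4 = 2.5, b_4 = 7.5, s_4 = 1.75, a_5 = 12.5, b_5 = 9.25, c_5 = 7.25, t_5 = 5.25, a_6 = 6, b_6 = 10, c_6 = 6, a_7 = 12, b_7 = 4, p_7 = 3.25, q_7 = 5.5, t_7 = 3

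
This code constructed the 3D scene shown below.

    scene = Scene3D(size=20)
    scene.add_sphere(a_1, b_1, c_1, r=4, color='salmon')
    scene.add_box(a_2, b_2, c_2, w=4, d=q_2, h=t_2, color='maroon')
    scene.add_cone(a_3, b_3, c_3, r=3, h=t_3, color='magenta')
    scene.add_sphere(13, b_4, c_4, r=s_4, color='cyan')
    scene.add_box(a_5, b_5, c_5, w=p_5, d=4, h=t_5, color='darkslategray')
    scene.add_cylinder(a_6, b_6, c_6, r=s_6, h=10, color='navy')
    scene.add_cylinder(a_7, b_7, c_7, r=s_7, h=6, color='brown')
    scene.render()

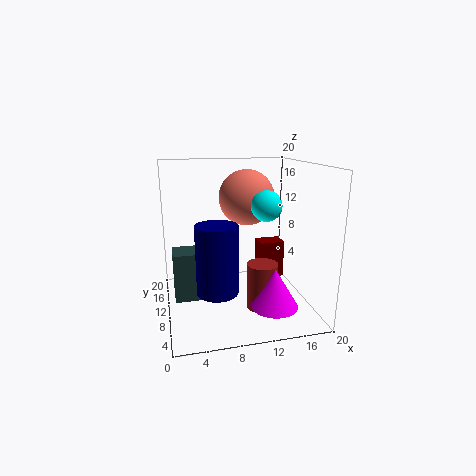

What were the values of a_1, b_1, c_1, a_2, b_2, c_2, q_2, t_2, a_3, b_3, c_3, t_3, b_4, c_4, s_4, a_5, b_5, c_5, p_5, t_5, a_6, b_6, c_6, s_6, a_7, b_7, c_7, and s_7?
a_1 = 12
b_1 = 13
c_1 = 15
a_2 = 15
b_2 = 15
c_2 = 1
q_2 = 3
t_2 = 6
a_3 = 13
b_3 = 3
c_3 = 3
t_3 = 5
b_4 = 7
c_4 = 15
s_4 = 2
a_5 = 1
b_5 = 10
c_5 = 1
p_5 = 5
t_5 = 7
a_6 = 7
b_6 = 10
c_6 = 2
s_6 = 3
a_7 = 12
b_7 = 5
c_7 = 2
s_7 = 2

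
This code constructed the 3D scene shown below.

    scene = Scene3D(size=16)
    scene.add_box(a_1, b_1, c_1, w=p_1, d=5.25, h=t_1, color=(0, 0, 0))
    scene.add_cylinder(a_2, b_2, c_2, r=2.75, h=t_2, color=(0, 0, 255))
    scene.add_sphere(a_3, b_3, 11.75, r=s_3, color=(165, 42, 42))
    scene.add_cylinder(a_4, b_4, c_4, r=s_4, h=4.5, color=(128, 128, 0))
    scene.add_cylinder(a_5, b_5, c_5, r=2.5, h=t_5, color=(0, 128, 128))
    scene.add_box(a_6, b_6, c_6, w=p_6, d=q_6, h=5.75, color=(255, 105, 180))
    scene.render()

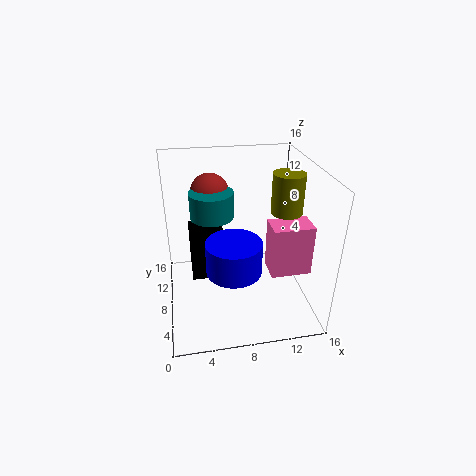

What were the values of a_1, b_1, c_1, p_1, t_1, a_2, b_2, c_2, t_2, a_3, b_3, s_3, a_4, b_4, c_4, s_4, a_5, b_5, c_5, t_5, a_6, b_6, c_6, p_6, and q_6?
a_1 = 2.75, b_1 = 10.75, c_1 = 0.75, p_1 = 4.25, t_1 = 5.75, a_2 = 6.75, b_2 = 3.5, c_2 = 7, t_2 = 3.25, a_3 = 5.5, b_3 = 12.5, s_3 = 2.25, a_4 = 13.5, b_4 = 8.25, c_4 = 10.5, s_4 = 1.75, a_5 = 5.5, b_5 = 10.75, c_5 = 9.5, t_5 = 3, a_6 = 11.25, b_6 = 5, c_6 = 4.25, p_6 = 4.5, q_6 = 3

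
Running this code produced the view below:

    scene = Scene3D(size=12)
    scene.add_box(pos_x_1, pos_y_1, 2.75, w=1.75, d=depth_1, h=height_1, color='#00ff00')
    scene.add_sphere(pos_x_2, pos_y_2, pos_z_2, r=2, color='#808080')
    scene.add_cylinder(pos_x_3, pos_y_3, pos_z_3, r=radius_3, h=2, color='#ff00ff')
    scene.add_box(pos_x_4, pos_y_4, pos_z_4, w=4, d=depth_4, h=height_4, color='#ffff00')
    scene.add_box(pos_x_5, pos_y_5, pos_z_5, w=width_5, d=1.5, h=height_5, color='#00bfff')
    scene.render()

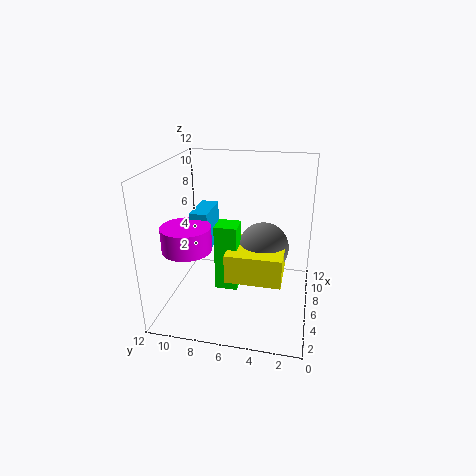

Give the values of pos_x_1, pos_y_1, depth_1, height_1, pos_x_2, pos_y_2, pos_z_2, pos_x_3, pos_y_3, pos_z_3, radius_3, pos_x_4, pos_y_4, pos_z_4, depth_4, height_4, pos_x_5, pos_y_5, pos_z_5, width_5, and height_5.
pos_x_1 = 3.25; pos_y_1 = 5.5; depth_1 = 1.75; height_1 = 5.25; pos_x_2 = 5.25; pos_y_2 = 3.75; pos_z_2 = 5.75; pos_x_3 = 4; pos_y_3 = 9.75; pos_z_3 = 5.5; radius_3 = 2; pos_x_4 = 2.25; pos_y_4 = 2; pos_z_4 = 4; depth_4 = 4.25; height_4 = 2.25; pos_x_5 = 5.5; pos_y_5 = 8.5; pos_z_5 = 4.5; width_5 = 3.5; height_5 = 3.5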